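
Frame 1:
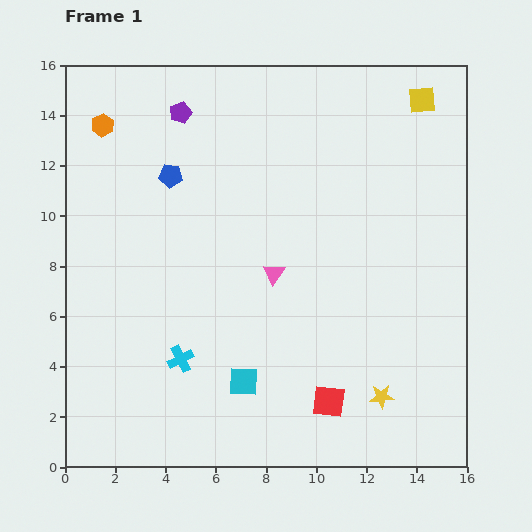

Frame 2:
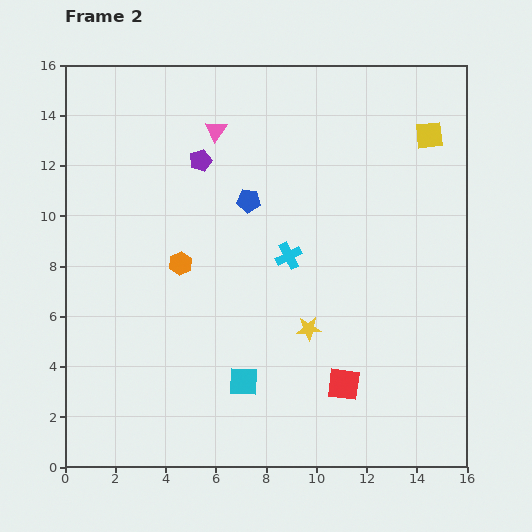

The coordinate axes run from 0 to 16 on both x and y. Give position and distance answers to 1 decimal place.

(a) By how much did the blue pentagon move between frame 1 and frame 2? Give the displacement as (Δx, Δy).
(3.1, -1.0)

The blue pentagon was at (4.2, 11.6) in frame 1 and (7.3, 10.6) in frame 2.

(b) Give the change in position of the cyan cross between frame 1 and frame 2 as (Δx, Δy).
(4.3, 4.1)

The cyan cross was at (4.6, 4.3) in frame 1 and (8.9, 8.4) in frame 2.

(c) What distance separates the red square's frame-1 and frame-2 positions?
0.9

The red square moved from (10.5, 2.6) to (11.1, 3.3), a distance of √(0.6² + 0.7²) ≈ 0.9.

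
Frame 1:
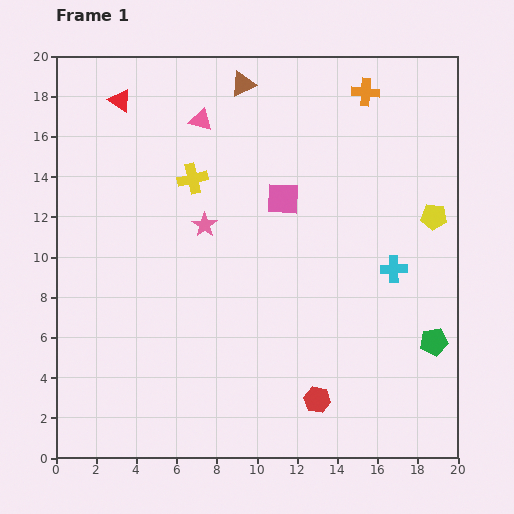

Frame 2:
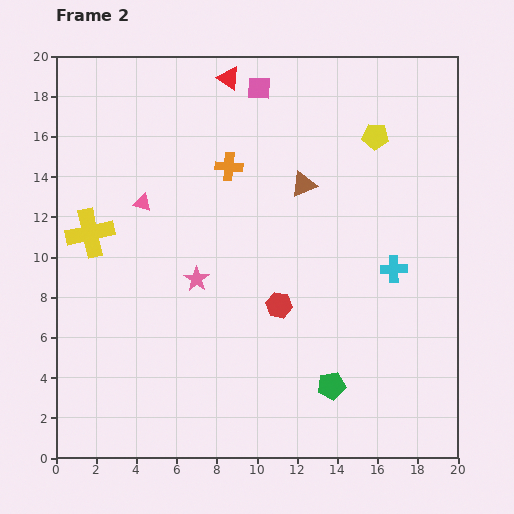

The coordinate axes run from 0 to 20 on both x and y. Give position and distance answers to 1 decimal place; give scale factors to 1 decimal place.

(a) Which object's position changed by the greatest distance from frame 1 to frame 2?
the orange cross

(moved 7.7; next 5.8)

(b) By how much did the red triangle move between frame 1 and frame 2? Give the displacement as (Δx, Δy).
(5.4, 1.1)

The red triangle was at (3.2, 17.8) in frame 1 and (8.6, 18.9) in frame 2.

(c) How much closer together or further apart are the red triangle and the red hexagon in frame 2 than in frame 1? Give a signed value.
-6.2

Distance in frame 1: 17.8. Distance in frame 2: 11.6.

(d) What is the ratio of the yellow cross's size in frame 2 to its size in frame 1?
1.6×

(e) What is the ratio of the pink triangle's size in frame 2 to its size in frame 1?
0.8×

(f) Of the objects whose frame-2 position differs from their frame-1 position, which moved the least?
the pink star

(moved 2.7)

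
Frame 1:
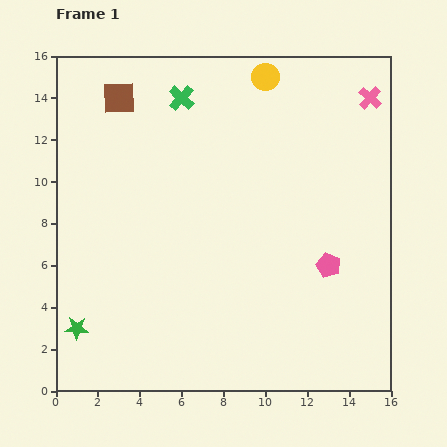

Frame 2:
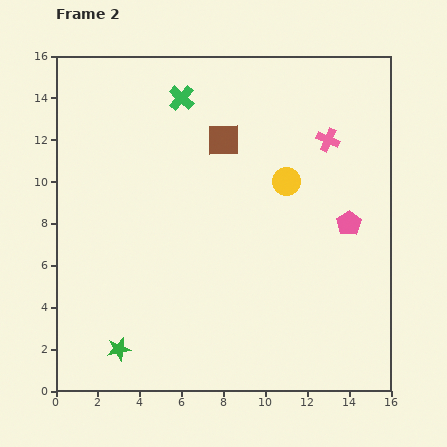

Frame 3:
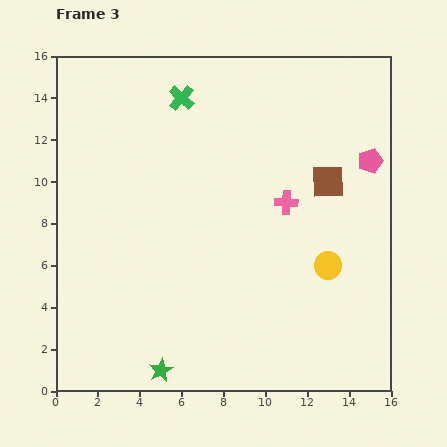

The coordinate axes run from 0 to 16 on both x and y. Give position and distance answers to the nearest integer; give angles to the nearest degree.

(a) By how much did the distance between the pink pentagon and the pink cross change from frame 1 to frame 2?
-4

Distance in frame 1: 8. Distance in frame 2: 4.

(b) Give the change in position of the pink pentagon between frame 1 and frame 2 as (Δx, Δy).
(1, 2)

The pink pentagon was at (13, 6) in frame 1 and (14, 8) in frame 2.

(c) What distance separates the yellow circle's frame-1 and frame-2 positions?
5

The yellow circle moved from (10, 15) to (11, 10), a distance of √(1² + 5²) ≈ 5.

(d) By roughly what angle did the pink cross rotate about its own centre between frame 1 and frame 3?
39° counter-clockwise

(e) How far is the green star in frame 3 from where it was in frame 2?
2

The green star moved from (3, 2) to (5, 1), a distance of √(2² + 1²) ≈ 2.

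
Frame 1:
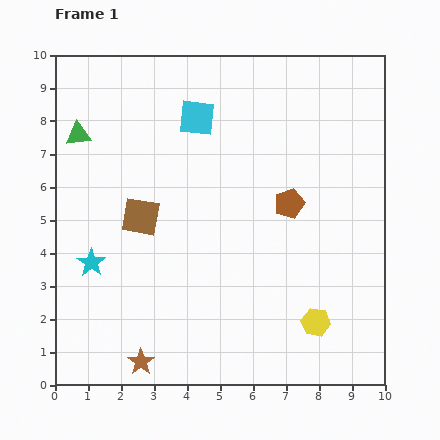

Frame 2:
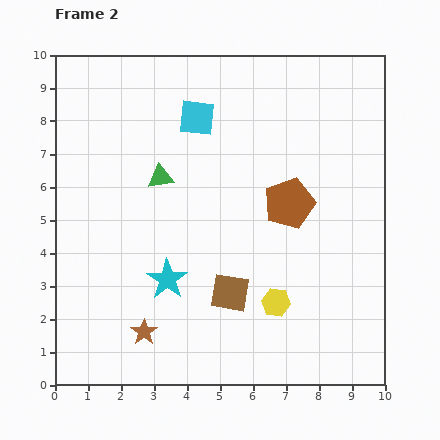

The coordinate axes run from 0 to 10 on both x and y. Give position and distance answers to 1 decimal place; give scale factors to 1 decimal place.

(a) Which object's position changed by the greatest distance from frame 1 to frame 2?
the brown square

(moved 3.5; next 2.8)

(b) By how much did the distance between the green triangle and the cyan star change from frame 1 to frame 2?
-0.8

Distance in frame 1: 3.9. Distance in frame 2: 3.1.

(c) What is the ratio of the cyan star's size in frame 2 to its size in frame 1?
1.4×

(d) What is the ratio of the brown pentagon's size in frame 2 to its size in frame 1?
1.7×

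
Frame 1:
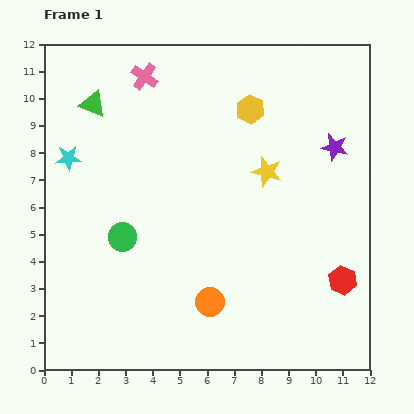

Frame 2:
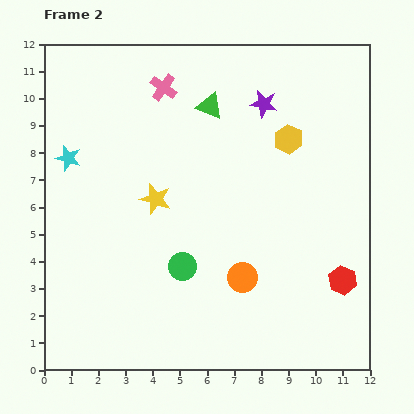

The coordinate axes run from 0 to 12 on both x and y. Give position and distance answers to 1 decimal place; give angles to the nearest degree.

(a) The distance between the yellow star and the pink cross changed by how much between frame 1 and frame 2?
-1.6

Distance in frame 1: 5.7. Distance in frame 2: 4.1.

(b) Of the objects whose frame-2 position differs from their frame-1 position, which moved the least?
the pink cross

(moved 0.8)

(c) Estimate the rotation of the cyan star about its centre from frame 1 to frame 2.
19° clockwise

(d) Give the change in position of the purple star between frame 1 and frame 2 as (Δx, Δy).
(-2.6, 1.6)

The purple star was at (10.7, 8.2) in frame 1 and (8.1, 9.8) in frame 2.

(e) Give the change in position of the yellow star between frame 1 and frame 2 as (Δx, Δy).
(-4.1, -1.0)

The yellow star was at (8.2, 7.3) in frame 1 and (4.1, 6.3) in frame 2.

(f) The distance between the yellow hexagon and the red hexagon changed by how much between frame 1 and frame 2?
-1.6

Distance in frame 1: 7.2. Distance in frame 2: 5.6.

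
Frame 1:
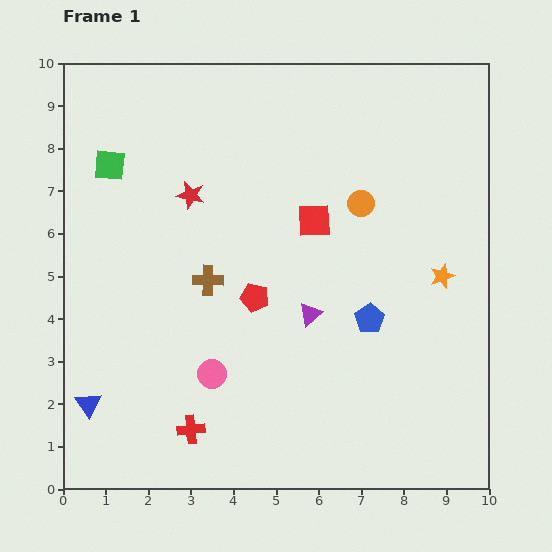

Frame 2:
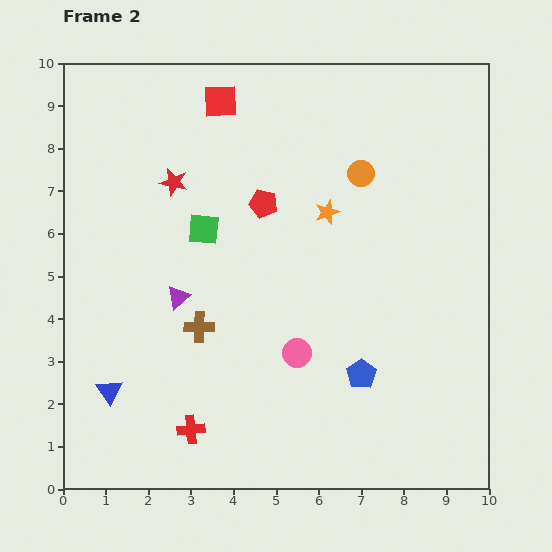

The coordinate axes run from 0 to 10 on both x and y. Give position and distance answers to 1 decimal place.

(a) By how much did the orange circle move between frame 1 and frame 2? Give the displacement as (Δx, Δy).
(0.0, 0.7)

The orange circle was at (7.0, 6.7) in frame 1 and (7.0, 7.4) in frame 2.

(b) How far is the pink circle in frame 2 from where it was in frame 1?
2.1

The pink circle moved from (3.5, 2.7) to (5.5, 3.2), a distance of √(2.0² + 0.5²) ≈ 2.1.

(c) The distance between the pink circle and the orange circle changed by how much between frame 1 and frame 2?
-0.8

Distance in frame 1: 5.3. Distance in frame 2: 4.5.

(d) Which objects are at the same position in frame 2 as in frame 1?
the red cross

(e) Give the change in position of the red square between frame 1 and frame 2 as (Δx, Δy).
(-2.2, 2.8)

The red square was at (5.9, 6.3) in frame 1 and (3.7, 9.1) in frame 2.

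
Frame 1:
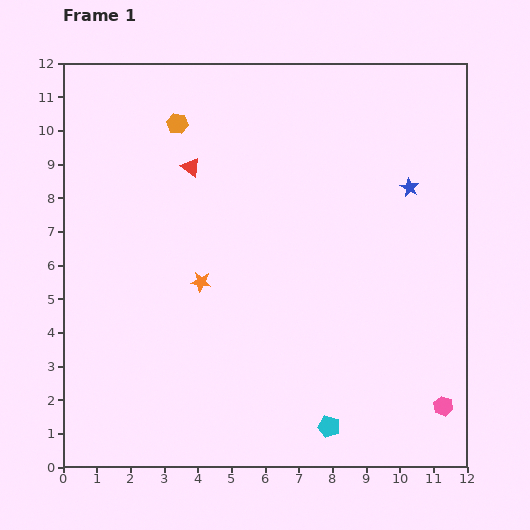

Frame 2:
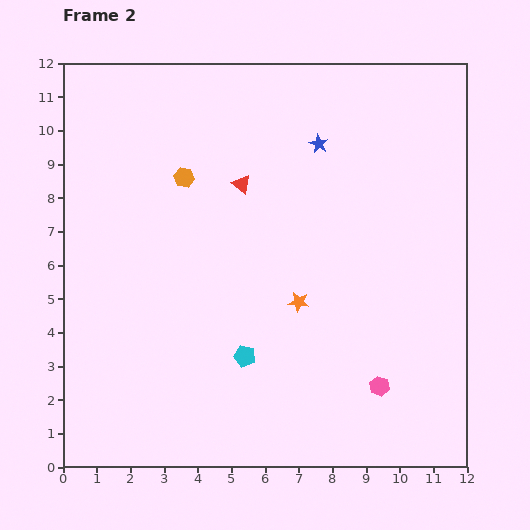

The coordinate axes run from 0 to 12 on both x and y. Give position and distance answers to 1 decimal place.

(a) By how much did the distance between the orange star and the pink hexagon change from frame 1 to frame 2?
-4.6

Distance in frame 1: 8.1. Distance in frame 2: 3.5.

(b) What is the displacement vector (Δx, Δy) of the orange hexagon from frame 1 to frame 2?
(0.2, -1.6)

The orange hexagon was at (3.4, 10.2) in frame 1 and (3.6, 8.6) in frame 2.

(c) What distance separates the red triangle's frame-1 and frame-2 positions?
1.6

The red triangle moved from (3.8, 8.9) to (5.3, 8.4), a distance of √(1.5² + 0.5²) ≈ 1.6.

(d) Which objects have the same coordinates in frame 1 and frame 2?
none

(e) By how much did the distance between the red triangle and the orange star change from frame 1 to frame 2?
+0.5

Distance in frame 1: 3.4. Distance in frame 2: 3.9.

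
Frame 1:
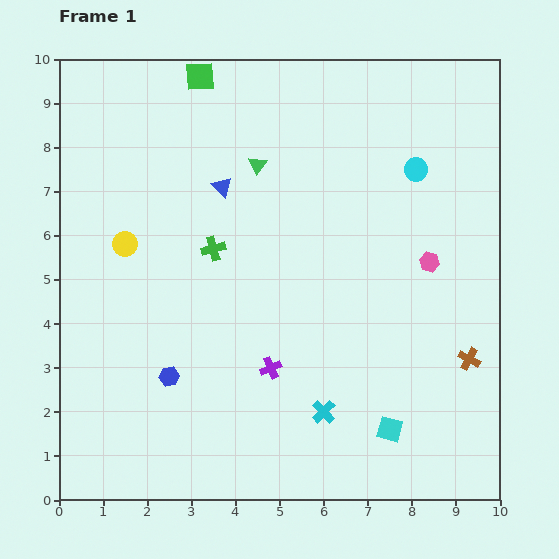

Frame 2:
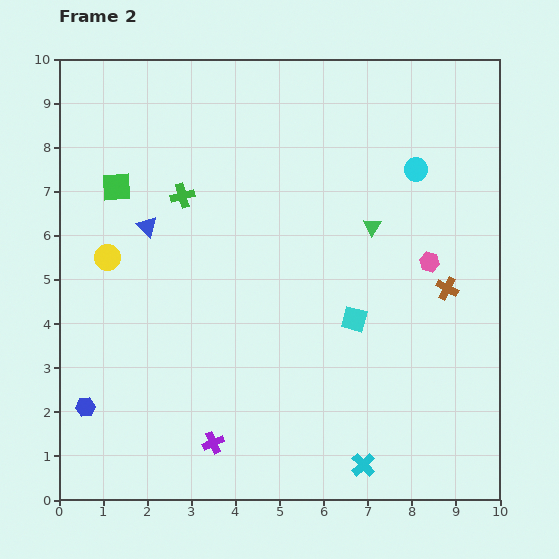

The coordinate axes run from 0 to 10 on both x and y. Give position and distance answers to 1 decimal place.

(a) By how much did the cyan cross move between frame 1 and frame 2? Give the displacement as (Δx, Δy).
(0.9, -1.2)

The cyan cross was at (6.0, 2.0) in frame 1 and (6.9, 0.8) in frame 2.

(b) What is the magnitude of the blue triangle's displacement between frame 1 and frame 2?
1.9

The blue triangle moved from (3.7, 7.1) to (2.0, 6.2), a distance of √(1.7² + 0.9²) ≈ 1.9.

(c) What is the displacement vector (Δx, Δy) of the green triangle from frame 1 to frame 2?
(2.6, -1.4)

The green triangle was at (4.5, 7.6) in frame 1 and (7.1, 6.2) in frame 2.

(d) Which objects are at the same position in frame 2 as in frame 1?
the cyan circle, the pink hexagon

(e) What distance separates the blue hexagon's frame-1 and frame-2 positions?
2.0

The blue hexagon moved from (2.5, 2.8) to (0.6, 2.1), a distance of √(1.9² + 0.7²) ≈ 2.0.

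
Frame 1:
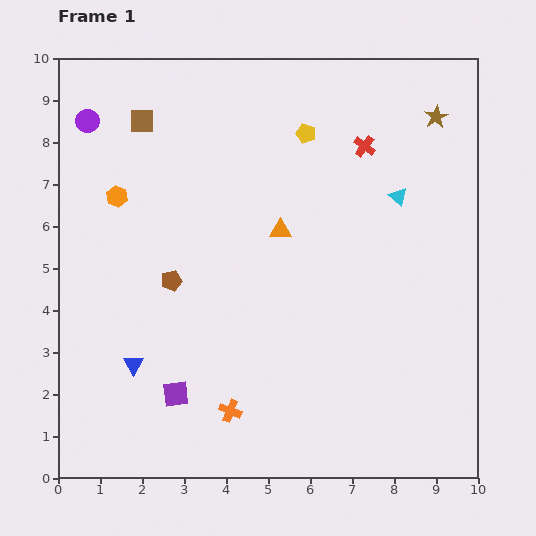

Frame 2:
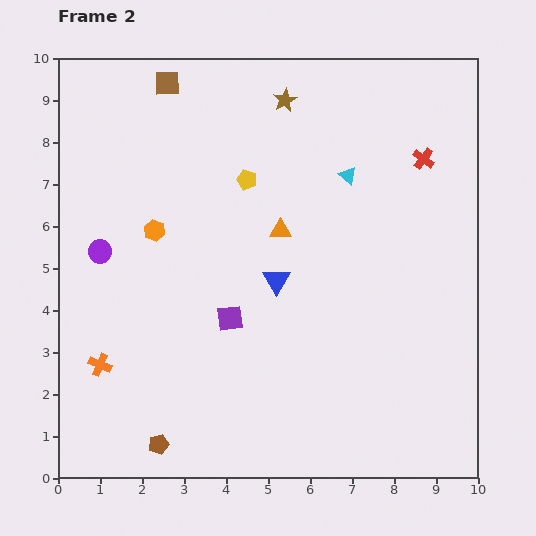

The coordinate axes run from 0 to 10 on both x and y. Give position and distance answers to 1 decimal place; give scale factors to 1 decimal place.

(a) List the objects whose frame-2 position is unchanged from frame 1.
the orange triangle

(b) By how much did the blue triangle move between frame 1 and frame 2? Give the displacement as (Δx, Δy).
(3.4, 2.0)

The blue triangle was at (1.8, 2.7) in frame 1 and (5.2, 4.7) in frame 2.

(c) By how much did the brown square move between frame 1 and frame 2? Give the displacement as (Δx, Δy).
(0.6, 0.9)

The brown square was at (2.0, 8.5) in frame 1 and (2.6, 9.4) in frame 2.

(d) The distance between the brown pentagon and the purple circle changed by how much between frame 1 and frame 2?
+0.5

Distance in frame 1: 4.3. Distance in frame 2: 4.8.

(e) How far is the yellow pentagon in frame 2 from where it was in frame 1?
1.8

The yellow pentagon moved from (5.9, 8.2) to (4.5, 7.1), a distance of √(1.4² + 1.1²) ≈ 1.8.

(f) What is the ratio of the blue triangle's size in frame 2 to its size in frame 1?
1.3×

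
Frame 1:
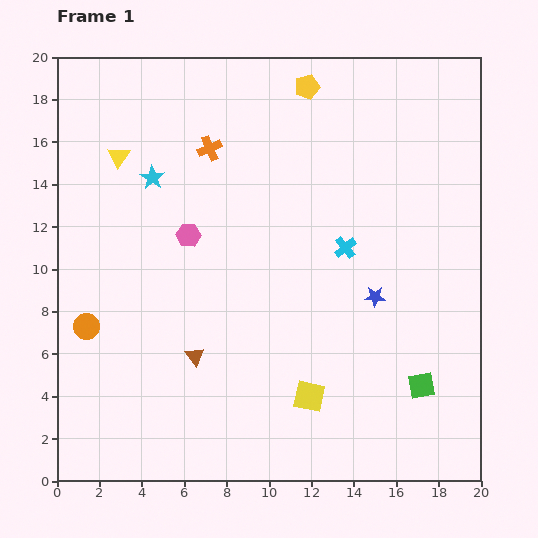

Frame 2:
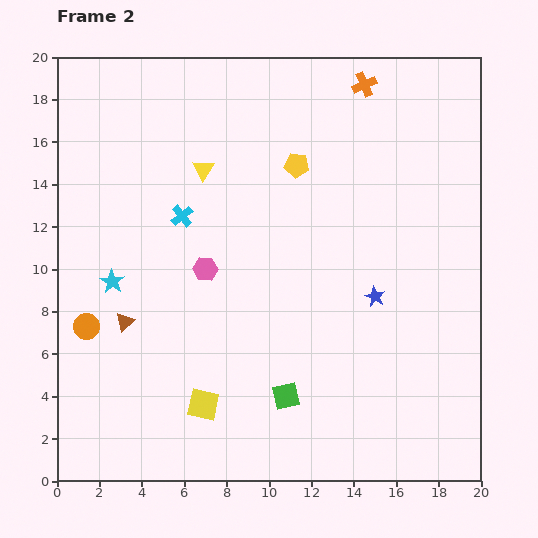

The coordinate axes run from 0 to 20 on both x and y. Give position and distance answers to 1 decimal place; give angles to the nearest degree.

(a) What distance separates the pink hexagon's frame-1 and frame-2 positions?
1.8

The pink hexagon moved from (6.2, 11.6) to (7.0, 10.0), a distance of √(0.8² + 1.6²) ≈ 1.8.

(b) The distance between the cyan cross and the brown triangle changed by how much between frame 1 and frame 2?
-3.0

Distance in frame 1: 8.7. Distance in frame 2: 5.7.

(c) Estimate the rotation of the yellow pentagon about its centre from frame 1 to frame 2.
22° clockwise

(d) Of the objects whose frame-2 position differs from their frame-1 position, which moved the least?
the pink hexagon

(moved 1.8)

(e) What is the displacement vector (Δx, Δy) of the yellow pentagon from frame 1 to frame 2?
(-0.5, -3.7)

The yellow pentagon was at (11.8, 18.6) in frame 1 and (11.3, 14.9) in frame 2.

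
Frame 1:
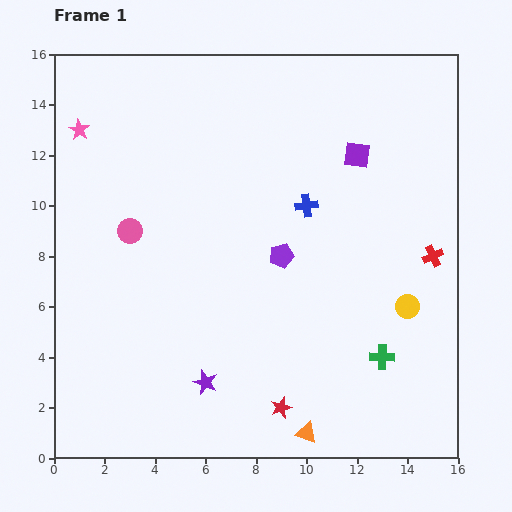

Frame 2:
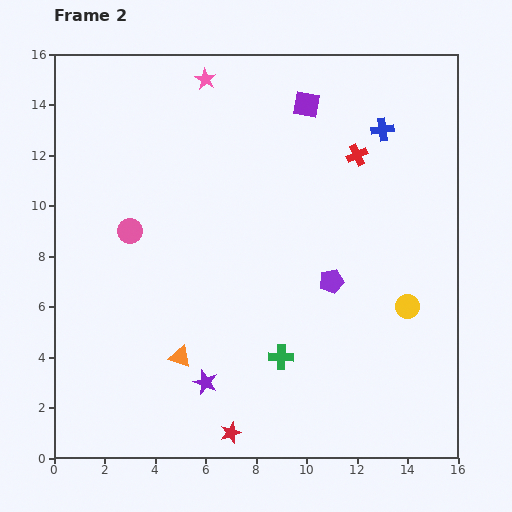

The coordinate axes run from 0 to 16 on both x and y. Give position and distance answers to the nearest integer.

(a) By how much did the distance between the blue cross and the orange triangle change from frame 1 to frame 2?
+3

Distance in frame 1: 9. Distance in frame 2: 12.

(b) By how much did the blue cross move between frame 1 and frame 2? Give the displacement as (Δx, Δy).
(3, 3)

The blue cross was at (10, 10) in frame 1 and (13, 13) in frame 2.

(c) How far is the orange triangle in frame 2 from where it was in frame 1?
6

The orange triangle moved from (10, 1) to (5, 4), a distance of √(5² + 3²) ≈ 6.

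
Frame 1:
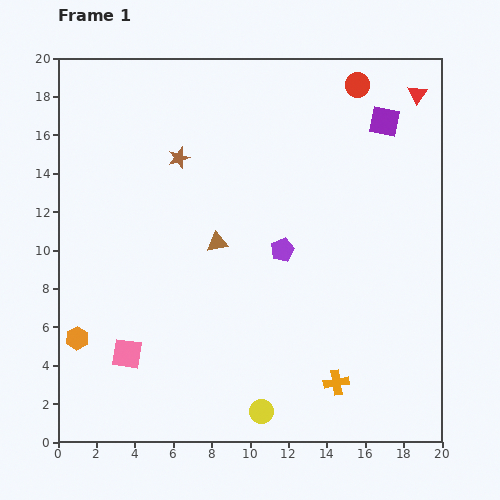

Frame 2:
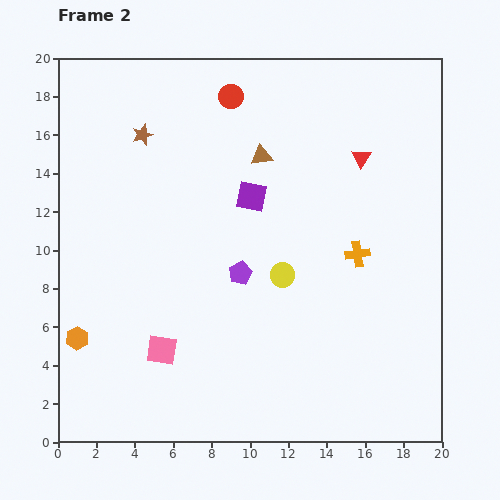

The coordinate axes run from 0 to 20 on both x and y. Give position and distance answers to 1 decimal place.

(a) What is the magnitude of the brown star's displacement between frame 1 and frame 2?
2.2

The brown star moved from (6.3, 14.8) to (4.4, 16.0), a distance of √(1.9² + 1.2²) ≈ 2.2.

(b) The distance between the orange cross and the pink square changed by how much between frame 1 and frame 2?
+0.4

Distance in frame 1: 11.0. Distance in frame 2: 11.4.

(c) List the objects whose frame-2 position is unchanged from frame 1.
the orange hexagon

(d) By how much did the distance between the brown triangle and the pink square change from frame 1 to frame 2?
+3.9

Distance in frame 1: 7.5. Distance in frame 2: 11.4.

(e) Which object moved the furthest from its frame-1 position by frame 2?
the purple square

(moved 7.9; next 7.2)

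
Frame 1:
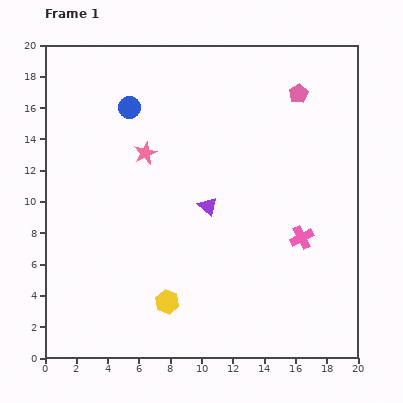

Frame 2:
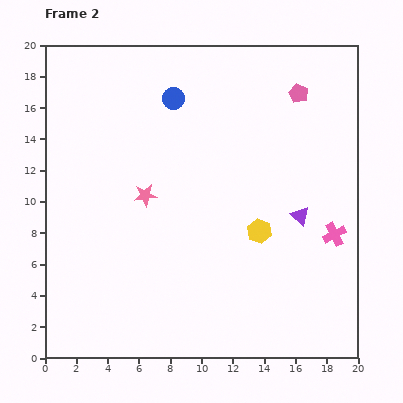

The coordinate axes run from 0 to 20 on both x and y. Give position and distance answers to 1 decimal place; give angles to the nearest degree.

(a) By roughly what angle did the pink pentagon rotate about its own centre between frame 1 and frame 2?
17° counter-clockwise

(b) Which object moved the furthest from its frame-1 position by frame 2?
the yellow hexagon

(moved 7.4; next 5.9)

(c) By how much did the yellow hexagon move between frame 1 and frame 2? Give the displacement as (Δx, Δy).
(5.9, 4.5)

The yellow hexagon was at (7.8, 3.6) in frame 1 and (13.7, 8.1) in frame 2.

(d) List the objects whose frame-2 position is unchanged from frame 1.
the pink pentagon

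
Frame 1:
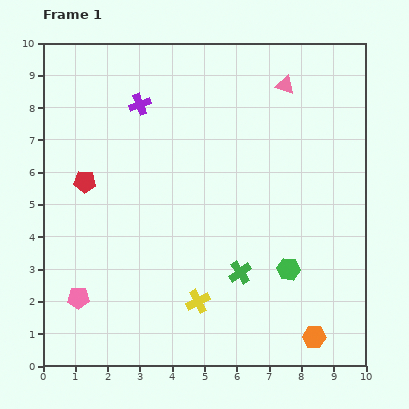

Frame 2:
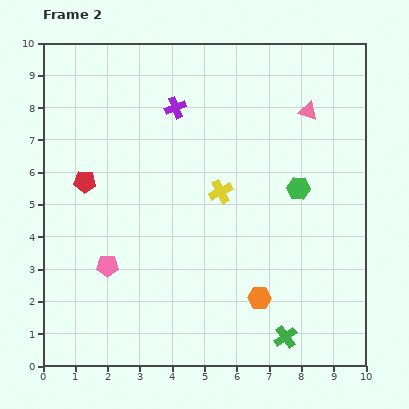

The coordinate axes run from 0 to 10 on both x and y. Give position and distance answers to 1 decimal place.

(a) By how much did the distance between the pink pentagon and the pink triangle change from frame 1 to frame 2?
-1.4

Distance in frame 1: 9.2. Distance in frame 2: 7.8.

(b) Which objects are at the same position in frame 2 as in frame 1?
the red pentagon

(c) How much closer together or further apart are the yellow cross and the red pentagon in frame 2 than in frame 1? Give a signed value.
-0.9

Distance in frame 1: 5.1. Distance in frame 2: 4.2.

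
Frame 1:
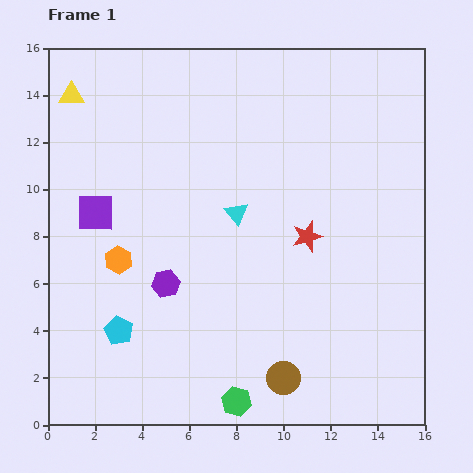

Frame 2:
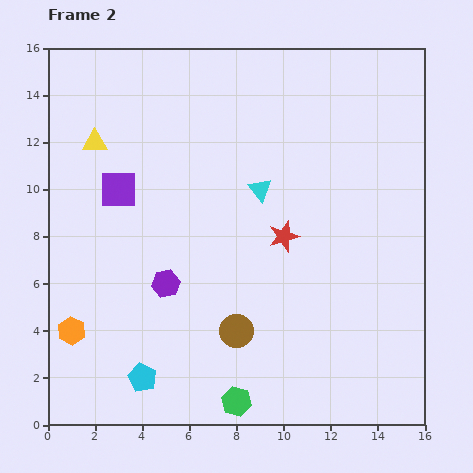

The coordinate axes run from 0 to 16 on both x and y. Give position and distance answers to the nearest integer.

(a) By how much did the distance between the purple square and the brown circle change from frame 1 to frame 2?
-3

Distance in frame 1: 11. Distance in frame 2: 8.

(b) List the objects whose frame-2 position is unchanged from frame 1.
the purple hexagon, the green hexagon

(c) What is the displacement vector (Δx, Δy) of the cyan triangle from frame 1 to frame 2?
(1, 1)

The cyan triangle was at (8, 9) in frame 1 and (9, 10) in frame 2.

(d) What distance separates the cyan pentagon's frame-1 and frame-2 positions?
2

The cyan pentagon moved from (3, 4) to (4, 2), a distance of √(1² + 2²) ≈ 2.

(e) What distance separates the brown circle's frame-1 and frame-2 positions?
3

The brown circle moved from (10, 2) to (8, 4), a distance of √(2² + 2²) ≈ 3.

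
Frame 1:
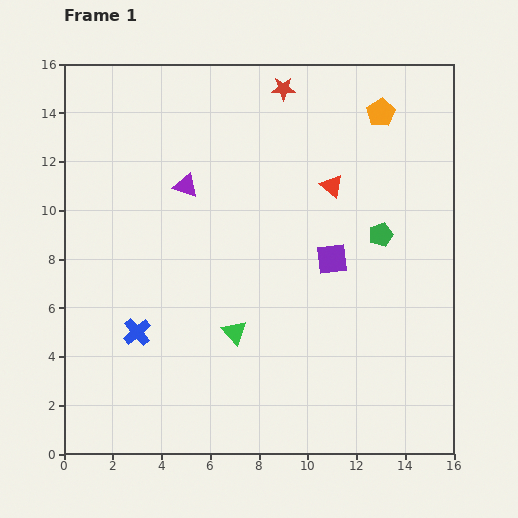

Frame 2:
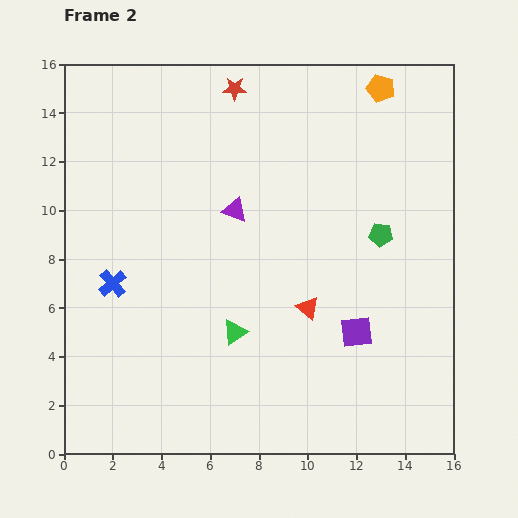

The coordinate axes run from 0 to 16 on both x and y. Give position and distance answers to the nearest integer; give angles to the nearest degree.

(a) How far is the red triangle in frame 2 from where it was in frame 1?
5

The red triangle moved from (11, 11) to (10, 6), a distance of √(1² + 5²) ≈ 5.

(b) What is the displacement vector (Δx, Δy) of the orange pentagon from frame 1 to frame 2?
(0, 1)

The orange pentagon was at (13, 14) in frame 1 and (13, 15) in frame 2.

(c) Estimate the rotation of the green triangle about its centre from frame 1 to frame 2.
40° clockwise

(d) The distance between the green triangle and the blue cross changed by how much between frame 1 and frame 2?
+1

Distance in frame 1: 4. Distance in frame 2: 5.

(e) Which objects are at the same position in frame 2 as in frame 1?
the green pentagon, the green triangle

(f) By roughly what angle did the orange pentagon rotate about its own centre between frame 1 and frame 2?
24° counter-clockwise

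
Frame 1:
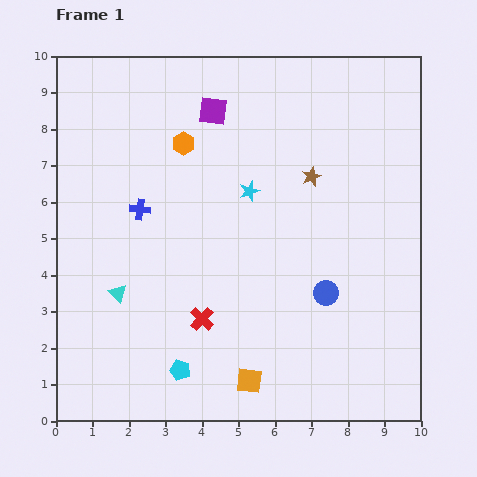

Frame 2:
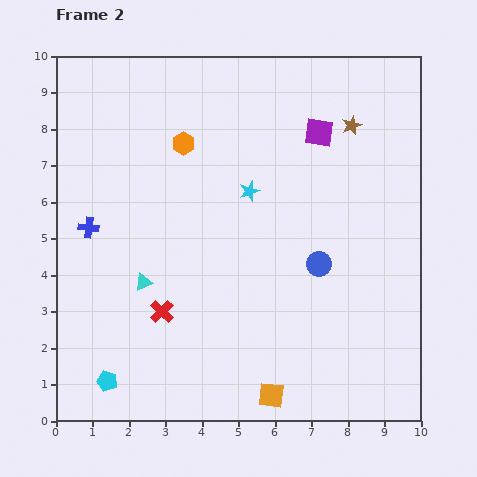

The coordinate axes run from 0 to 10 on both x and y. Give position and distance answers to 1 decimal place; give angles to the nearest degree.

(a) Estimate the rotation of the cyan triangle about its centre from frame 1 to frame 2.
53° clockwise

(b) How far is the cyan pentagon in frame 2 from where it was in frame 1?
2.0

The cyan pentagon moved from (3.4, 1.4) to (1.4, 1.1), a distance of √(2.0² + 0.3²) ≈ 2.0.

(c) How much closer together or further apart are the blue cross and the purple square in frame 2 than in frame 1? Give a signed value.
+3.4

Distance in frame 1: 3.4. Distance in frame 2: 6.8.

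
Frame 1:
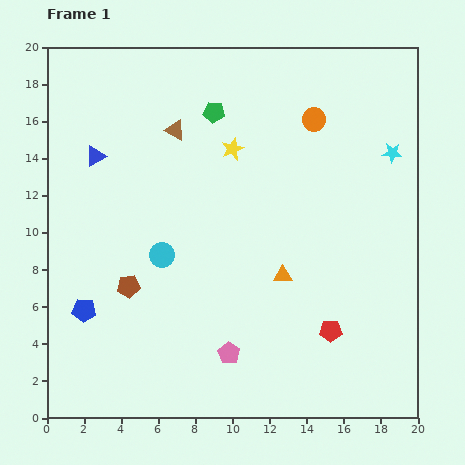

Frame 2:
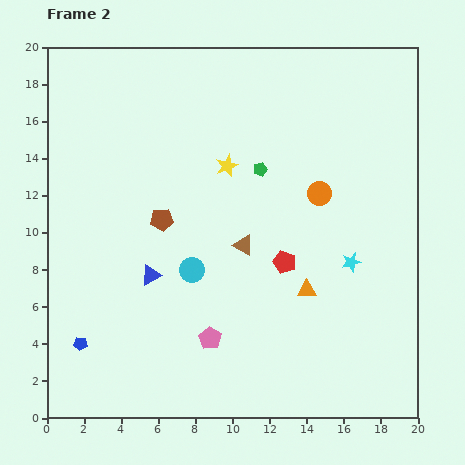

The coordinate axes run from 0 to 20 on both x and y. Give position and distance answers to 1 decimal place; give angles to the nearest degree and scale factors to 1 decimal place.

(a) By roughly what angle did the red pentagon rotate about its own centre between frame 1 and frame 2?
19° clockwise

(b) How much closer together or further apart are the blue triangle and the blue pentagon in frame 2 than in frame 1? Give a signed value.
-3.0

Distance in frame 1: 8.3. Distance in frame 2: 5.3.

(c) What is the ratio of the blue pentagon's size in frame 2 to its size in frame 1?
0.6×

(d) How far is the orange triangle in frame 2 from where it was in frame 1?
1.5

The orange triangle moved from (12.7, 7.7) to (14.0, 6.9), a distance of √(1.3² + 0.8²) ≈ 1.5.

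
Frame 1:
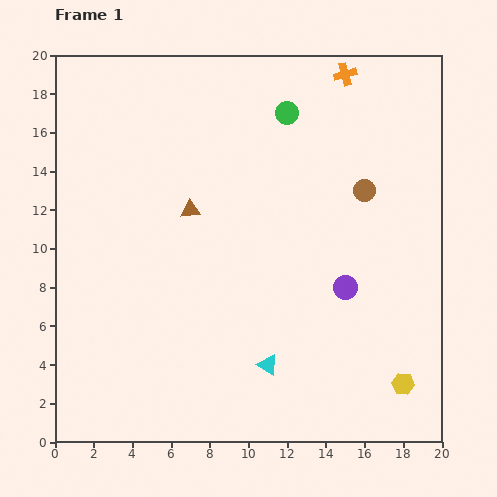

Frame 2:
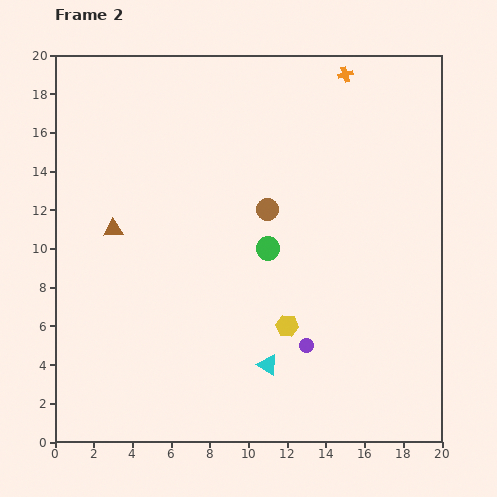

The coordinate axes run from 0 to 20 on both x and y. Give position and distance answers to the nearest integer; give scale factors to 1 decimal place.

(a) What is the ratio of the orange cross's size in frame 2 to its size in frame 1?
0.7×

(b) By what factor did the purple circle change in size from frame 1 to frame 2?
0.6×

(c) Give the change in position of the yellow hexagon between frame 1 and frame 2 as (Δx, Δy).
(-6, 3)

The yellow hexagon was at (18, 3) in frame 1 and (12, 6) in frame 2.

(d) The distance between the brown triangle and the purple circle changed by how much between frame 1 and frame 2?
+3

Distance in frame 1: 9. Distance in frame 2: 12.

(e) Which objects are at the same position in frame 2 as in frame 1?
the orange cross, the cyan triangle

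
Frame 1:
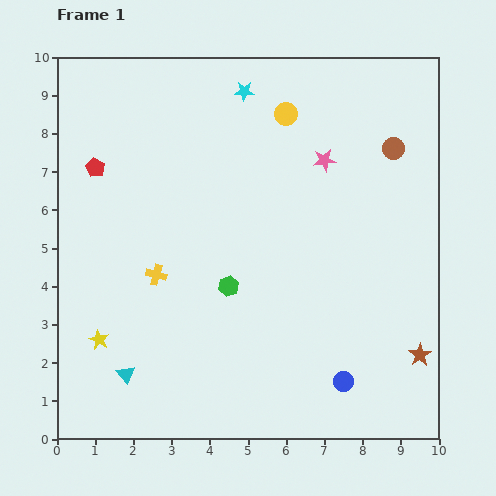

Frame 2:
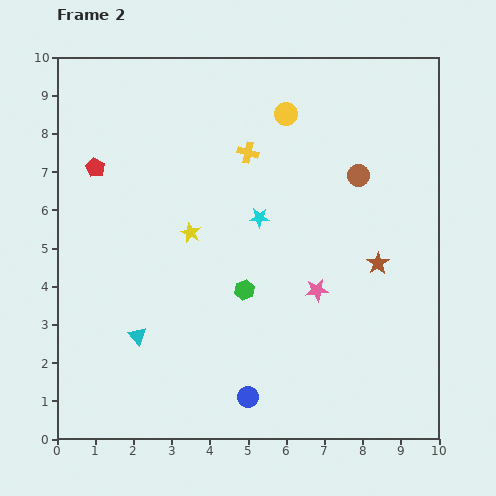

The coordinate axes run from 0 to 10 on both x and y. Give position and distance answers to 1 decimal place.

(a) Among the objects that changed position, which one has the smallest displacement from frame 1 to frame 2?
the green hexagon

(moved 0.4)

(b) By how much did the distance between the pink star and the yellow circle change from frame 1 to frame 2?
+3.1

Distance in frame 1: 1.6. Distance in frame 2: 4.7.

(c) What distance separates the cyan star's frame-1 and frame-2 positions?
3.3

The cyan star moved from (4.9, 9.1) to (5.3, 5.8), a distance of √(0.4² + 3.3²) ≈ 3.3.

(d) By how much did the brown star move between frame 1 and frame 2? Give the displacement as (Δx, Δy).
(-1.1, 2.4)

The brown star was at (9.5, 2.2) in frame 1 and (8.4, 4.6) in frame 2.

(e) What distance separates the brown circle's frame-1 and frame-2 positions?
1.1

The brown circle moved from (8.8, 7.6) to (7.9, 6.9), a distance of √(0.9² + 0.7²) ≈ 1.1.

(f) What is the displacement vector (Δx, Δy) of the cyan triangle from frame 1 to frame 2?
(0.3, 1.0)

The cyan triangle was at (1.8, 1.7) in frame 1 and (2.1, 2.7) in frame 2.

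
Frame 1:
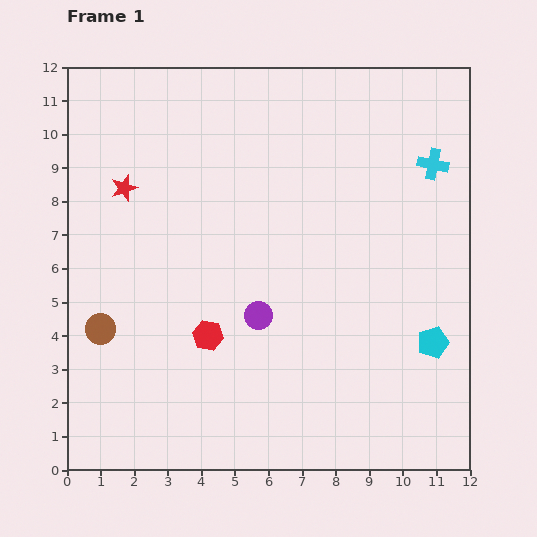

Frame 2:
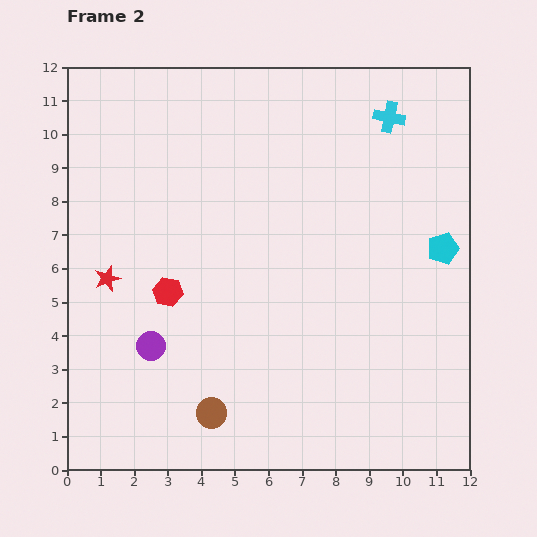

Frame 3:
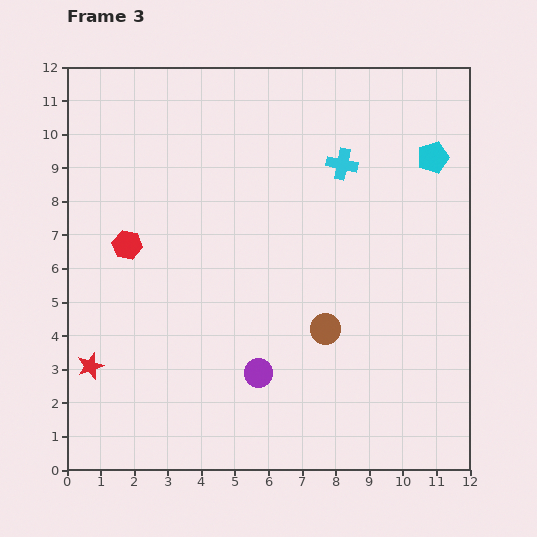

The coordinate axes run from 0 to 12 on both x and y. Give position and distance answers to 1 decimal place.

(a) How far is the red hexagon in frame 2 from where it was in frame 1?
1.8

The red hexagon moved from (4.2, 4.0) to (3.0, 5.3), a distance of √(1.2² + 1.3²) ≈ 1.8.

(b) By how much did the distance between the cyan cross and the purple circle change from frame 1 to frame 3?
-0.2

Distance in frame 1: 6.9. Distance in frame 3: 6.7.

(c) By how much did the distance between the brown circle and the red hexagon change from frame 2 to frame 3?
+2.6

Distance in frame 2: 3.8. Distance in frame 3: 6.4.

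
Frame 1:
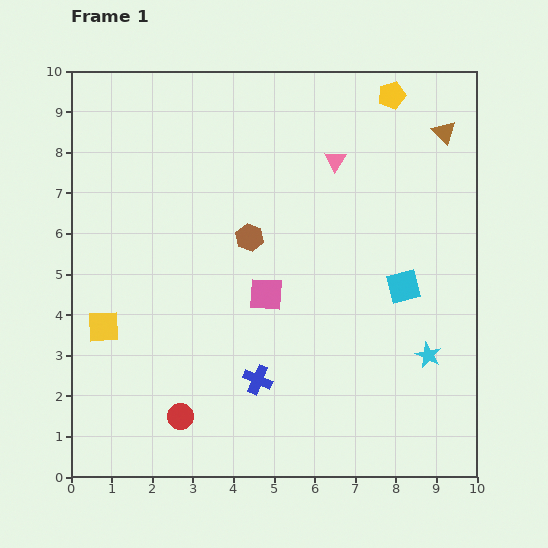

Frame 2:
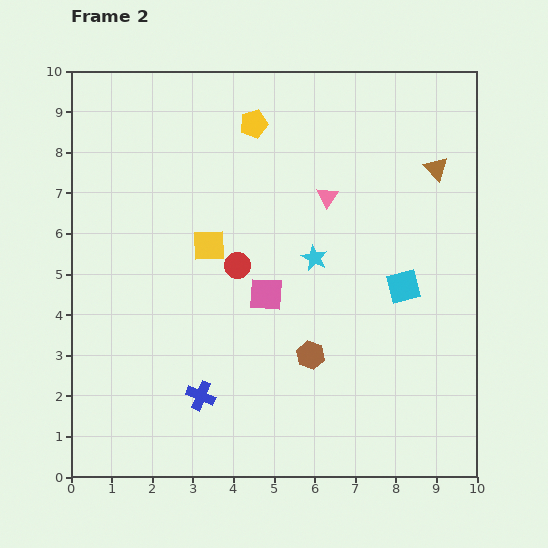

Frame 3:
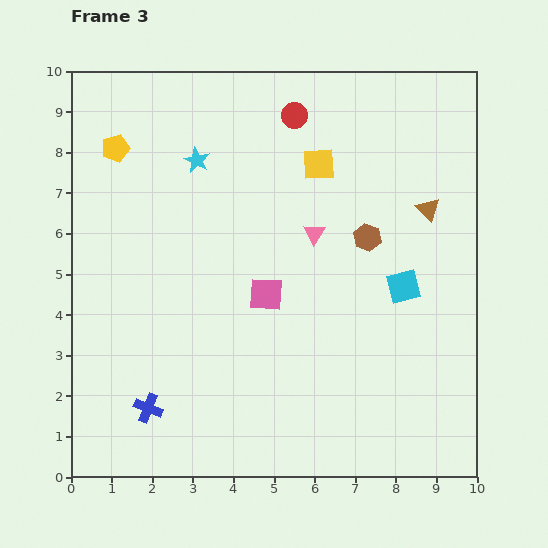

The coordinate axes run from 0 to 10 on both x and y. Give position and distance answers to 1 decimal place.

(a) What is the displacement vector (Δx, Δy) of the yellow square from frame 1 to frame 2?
(2.6, 2.0)

The yellow square was at (0.8, 3.7) in frame 1 and (3.4, 5.7) in frame 2.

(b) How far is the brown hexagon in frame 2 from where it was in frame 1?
3.3

The brown hexagon moved from (4.4, 5.9) to (5.9, 3.0), a distance of √(1.5² + 2.9²) ≈ 3.3.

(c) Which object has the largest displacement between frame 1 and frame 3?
the red circle

(moved 7.9; next 7.5)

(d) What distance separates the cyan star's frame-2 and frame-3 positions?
3.8

The cyan star moved from (6.0, 5.4) to (3.1, 7.8), a distance of √(2.9² + 2.4²) ≈ 3.8.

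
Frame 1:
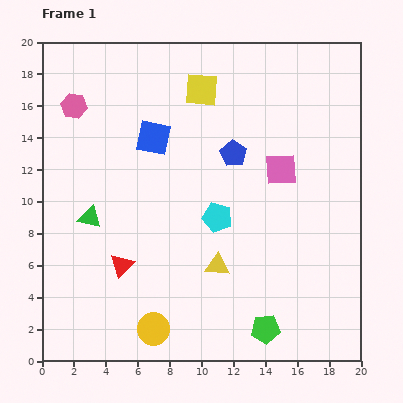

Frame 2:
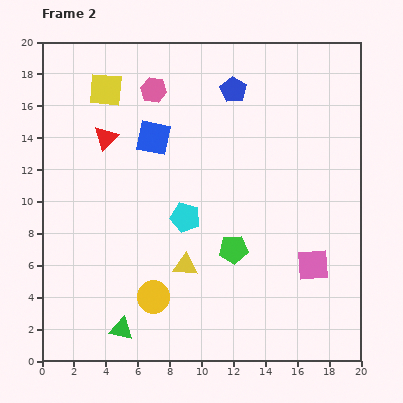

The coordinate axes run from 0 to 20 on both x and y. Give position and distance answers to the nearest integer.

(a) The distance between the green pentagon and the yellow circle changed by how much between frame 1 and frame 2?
-1

Distance in frame 1: 7. Distance in frame 2: 6.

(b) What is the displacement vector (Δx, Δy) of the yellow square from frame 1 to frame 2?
(-6, 0)

The yellow square was at (10, 17) in frame 1 and (4, 17) in frame 2.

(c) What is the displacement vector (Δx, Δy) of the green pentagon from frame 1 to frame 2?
(-2, 5)

The green pentagon was at (14, 2) in frame 1 and (12, 7) in frame 2.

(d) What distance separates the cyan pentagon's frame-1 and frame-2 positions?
2

The cyan pentagon moved from (11, 9) to (9, 9), a distance of √(2² + 0²) ≈ 2.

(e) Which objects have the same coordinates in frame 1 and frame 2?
the blue square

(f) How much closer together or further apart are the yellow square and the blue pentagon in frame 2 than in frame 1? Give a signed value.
+4

Distance in frame 1: 4. Distance in frame 2: 8.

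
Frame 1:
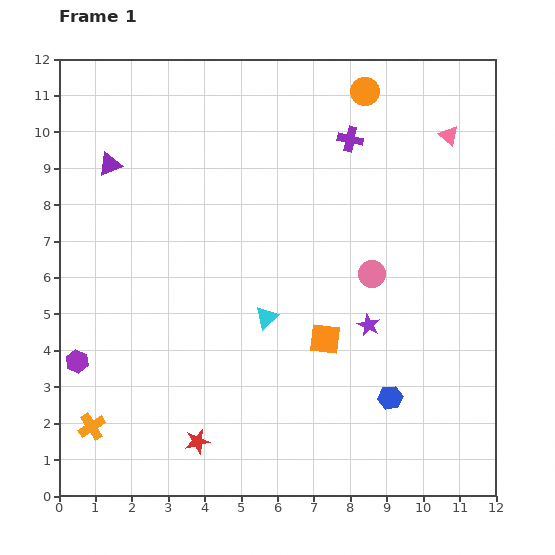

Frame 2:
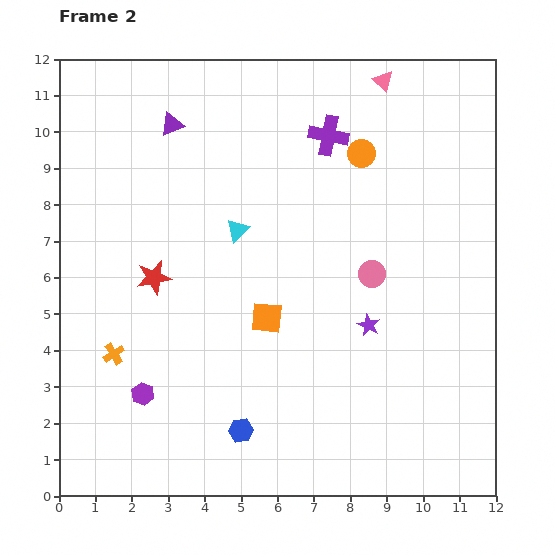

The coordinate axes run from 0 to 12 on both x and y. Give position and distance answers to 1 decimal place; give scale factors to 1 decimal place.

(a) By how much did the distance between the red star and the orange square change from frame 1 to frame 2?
-1.2

Distance in frame 1: 4.5. Distance in frame 2: 3.3.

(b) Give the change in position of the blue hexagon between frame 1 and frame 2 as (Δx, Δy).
(-4.1, -0.9)

The blue hexagon was at (9.1, 2.7) in frame 1 and (5.0, 1.8) in frame 2.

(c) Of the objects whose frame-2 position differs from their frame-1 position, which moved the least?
the purple cross

(moved 0.6)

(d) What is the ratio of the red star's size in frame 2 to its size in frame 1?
1.4×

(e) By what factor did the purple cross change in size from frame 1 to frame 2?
1.6×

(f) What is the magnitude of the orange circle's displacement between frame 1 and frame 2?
1.7

The orange circle moved from (8.4, 11.1) to (8.3, 9.4), a distance of √(0.1² + 1.7²) ≈ 1.7.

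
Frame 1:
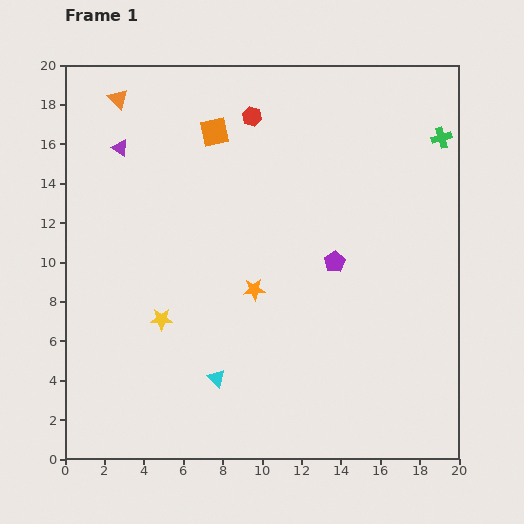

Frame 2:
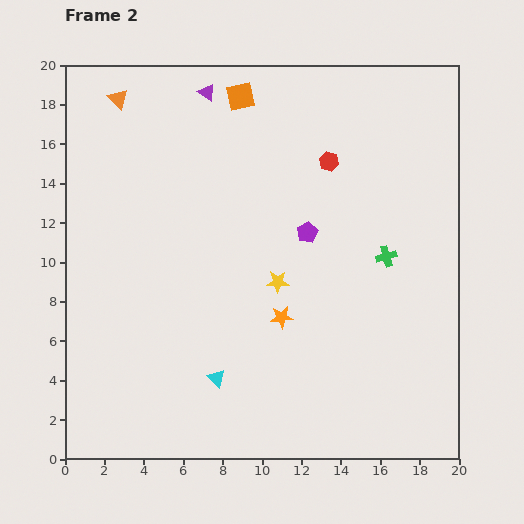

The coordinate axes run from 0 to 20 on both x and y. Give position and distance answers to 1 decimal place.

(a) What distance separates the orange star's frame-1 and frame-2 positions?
2.0

The orange star moved from (9.6, 8.6) to (11.0, 7.2), a distance of √(1.4² + 1.4²) ≈ 2.0.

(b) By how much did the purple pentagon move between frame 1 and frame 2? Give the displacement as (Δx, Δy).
(-1.4, 1.5)

The purple pentagon was at (13.7, 10.0) in frame 1 and (12.3, 11.5) in frame 2.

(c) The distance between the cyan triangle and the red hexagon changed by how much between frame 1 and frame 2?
-1.0

Distance in frame 1: 13.4. Distance in frame 2: 12.4.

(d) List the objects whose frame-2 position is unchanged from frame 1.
the cyan triangle, the orange triangle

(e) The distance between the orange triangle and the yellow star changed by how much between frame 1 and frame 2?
+0.9

Distance in frame 1: 11.4. Distance in frame 2: 12.3.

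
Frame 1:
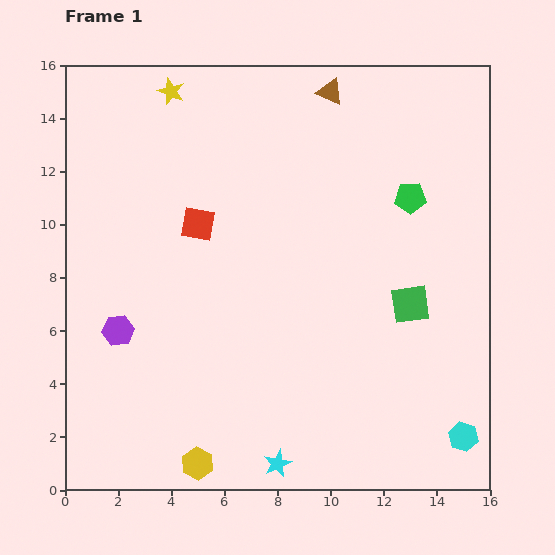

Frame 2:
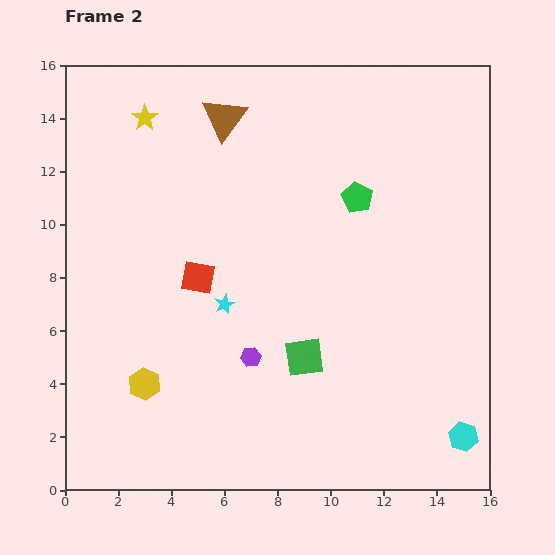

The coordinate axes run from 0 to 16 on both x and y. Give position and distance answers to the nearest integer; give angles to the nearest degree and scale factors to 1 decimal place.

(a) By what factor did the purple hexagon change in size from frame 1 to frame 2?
0.6×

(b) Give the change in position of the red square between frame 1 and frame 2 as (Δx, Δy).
(0, -2)

The red square was at (5, 10) in frame 1 and (5, 8) in frame 2.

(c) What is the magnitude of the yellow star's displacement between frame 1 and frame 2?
1

The yellow star moved from (4, 15) to (3, 14), a distance of √(1² + 1²) ≈ 1.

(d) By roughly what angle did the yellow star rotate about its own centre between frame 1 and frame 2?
16° clockwise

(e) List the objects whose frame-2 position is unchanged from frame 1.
the cyan hexagon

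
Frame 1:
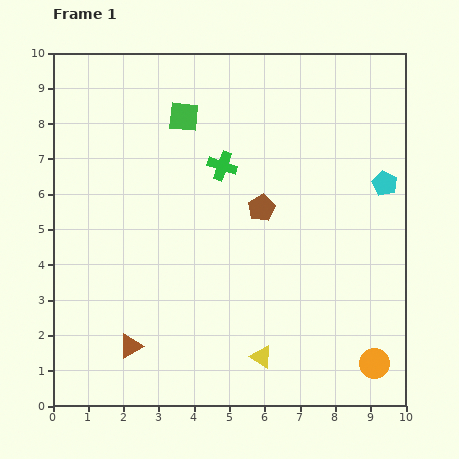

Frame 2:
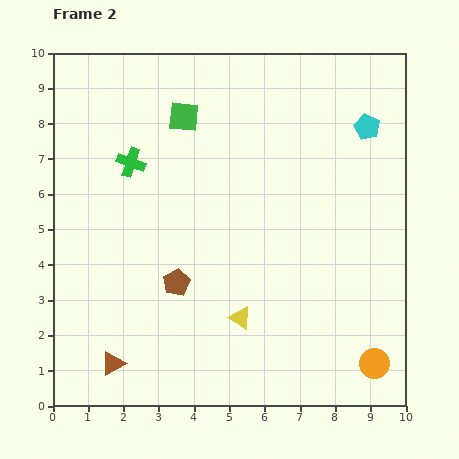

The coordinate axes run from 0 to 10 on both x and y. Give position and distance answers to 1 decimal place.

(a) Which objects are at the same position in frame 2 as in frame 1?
the orange circle, the green square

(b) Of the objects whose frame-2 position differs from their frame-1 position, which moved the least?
the brown triangle

(moved 0.7)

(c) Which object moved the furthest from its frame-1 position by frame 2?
the brown pentagon

(moved 3.2; next 2.6)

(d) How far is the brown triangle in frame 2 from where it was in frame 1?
0.7

The brown triangle moved from (2.2, 1.7) to (1.7, 1.2), a distance of √(0.5² + 0.5²) ≈ 0.7.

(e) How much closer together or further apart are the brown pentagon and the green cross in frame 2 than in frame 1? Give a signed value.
+2.0

Distance in frame 1: 1.6. Distance in frame 2: 3.6.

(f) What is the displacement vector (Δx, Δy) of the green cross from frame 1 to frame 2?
(-2.6, 0.1)

The green cross was at (4.8, 6.8) in frame 1 and (2.2, 6.9) in frame 2.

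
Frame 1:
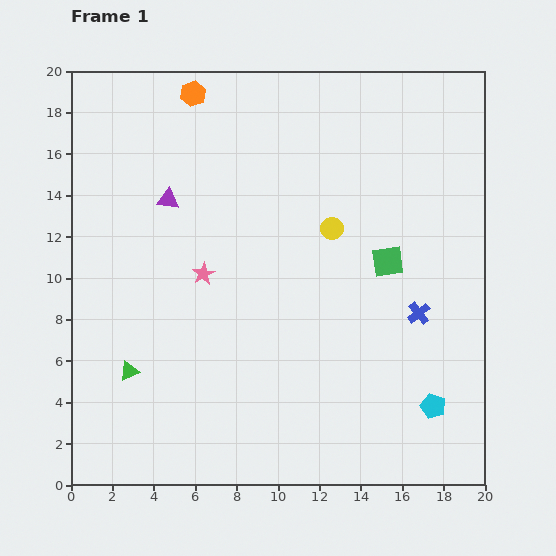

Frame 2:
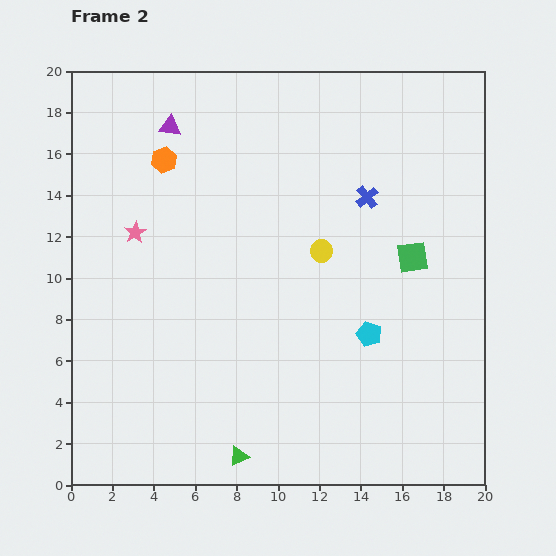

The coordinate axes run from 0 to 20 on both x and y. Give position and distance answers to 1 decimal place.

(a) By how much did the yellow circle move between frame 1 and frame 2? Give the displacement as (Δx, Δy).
(-0.5, -1.1)

The yellow circle was at (12.6, 12.4) in frame 1 and (12.1, 11.3) in frame 2.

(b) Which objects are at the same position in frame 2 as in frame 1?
none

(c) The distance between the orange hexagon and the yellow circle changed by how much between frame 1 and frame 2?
-0.5

Distance in frame 1: 9.3. Distance in frame 2: 8.8.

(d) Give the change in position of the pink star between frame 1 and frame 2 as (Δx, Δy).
(-3.3, 2.0)

The pink star was at (6.4, 10.2) in frame 1 and (3.1, 12.2) in frame 2.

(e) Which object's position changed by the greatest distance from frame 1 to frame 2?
the green triangle

(moved 6.7; next 6.1)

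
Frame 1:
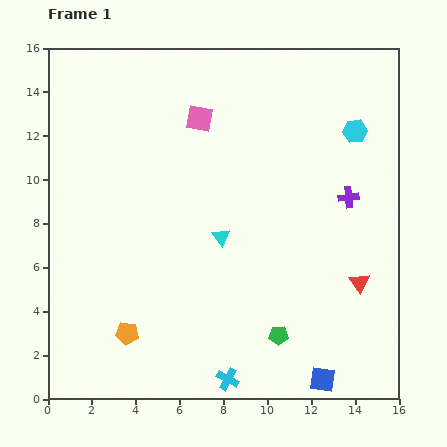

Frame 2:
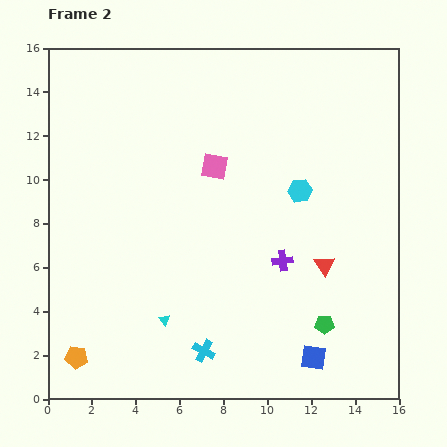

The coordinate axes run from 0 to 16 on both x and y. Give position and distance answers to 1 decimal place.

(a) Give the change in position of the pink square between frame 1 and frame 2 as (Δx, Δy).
(0.7, -2.2)

The pink square was at (6.9, 12.8) in frame 1 and (7.6, 10.6) in frame 2.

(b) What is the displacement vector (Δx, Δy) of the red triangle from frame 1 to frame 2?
(-1.6, 0.8)

The red triangle was at (14.2, 5.3) in frame 1 and (12.6, 6.1) in frame 2.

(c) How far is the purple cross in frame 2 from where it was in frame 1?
4.2

The purple cross moved from (13.7, 9.2) to (10.7, 6.3), a distance of √(3.0² + 2.9²) ≈ 4.2.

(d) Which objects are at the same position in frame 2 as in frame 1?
none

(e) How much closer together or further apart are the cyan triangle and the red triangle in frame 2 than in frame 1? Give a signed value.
+1.1

Distance in frame 1: 6.6. Distance in frame 2: 7.7.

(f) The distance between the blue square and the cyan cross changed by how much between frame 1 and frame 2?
+0.7

Distance in frame 1: 4.3. Distance in frame 2: 5.0.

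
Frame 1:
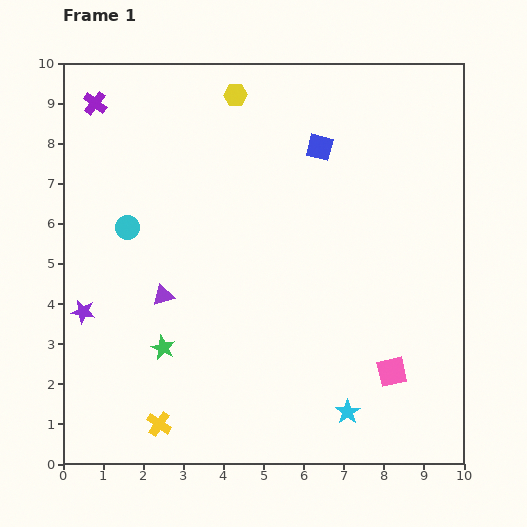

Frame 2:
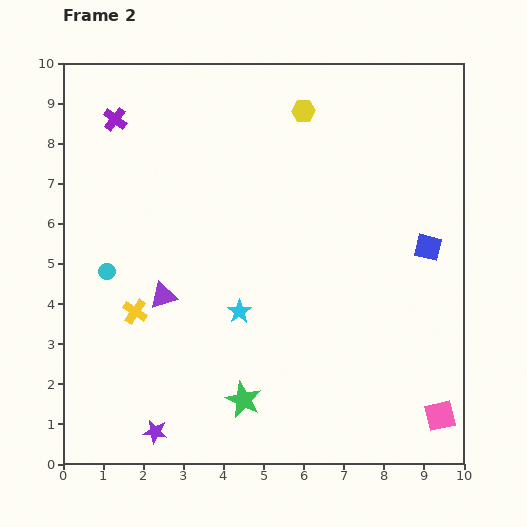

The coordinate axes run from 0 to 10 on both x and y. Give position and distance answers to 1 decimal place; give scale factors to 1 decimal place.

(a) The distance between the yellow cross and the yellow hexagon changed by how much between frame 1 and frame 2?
-1.9

Distance in frame 1: 8.4. Distance in frame 2: 6.5.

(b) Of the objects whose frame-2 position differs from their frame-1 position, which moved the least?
the purple cross

(moved 0.6)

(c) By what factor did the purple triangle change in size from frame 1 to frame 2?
1.3×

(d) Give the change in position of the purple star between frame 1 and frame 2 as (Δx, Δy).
(1.8, -3.0)

The purple star was at (0.5, 3.8) in frame 1 and (2.3, 0.8) in frame 2.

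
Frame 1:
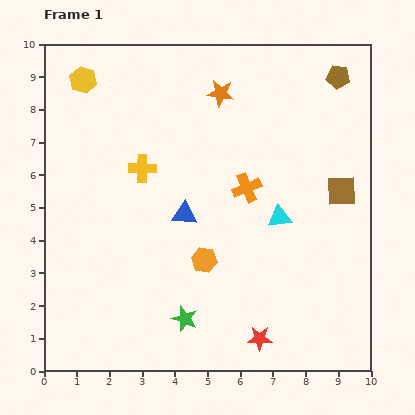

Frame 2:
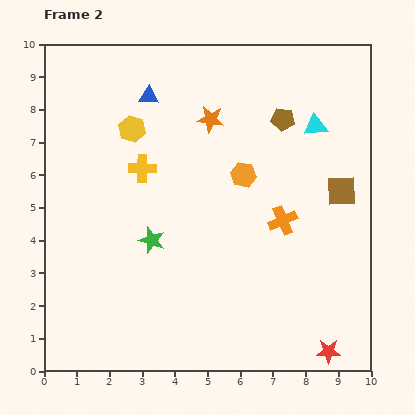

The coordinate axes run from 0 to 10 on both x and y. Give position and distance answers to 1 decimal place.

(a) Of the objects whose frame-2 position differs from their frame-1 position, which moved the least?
the orange star

(moved 0.9)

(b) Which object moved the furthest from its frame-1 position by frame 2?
the blue triangle

(moved 3.8; next 3.0)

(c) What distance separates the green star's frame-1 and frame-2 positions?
2.6

The green star moved from (4.3, 1.6) to (3.3, 4.0), a distance of √(1.0² + 2.4²) ≈ 2.6.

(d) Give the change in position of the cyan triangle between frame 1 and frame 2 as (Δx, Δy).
(1.1, 2.8)

The cyan triangle was at (7.2, 4.7) in frame 1 and (8.3, 7.5) in frame 2.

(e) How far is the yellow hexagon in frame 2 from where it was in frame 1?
2.1

The yellow hexagon moved from (1.2, 8.9) to (2.7, 7.4), a distance of √(1.5² + 1.5²) ≈ 2.1.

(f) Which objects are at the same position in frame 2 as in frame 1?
the yellow cross, the brown square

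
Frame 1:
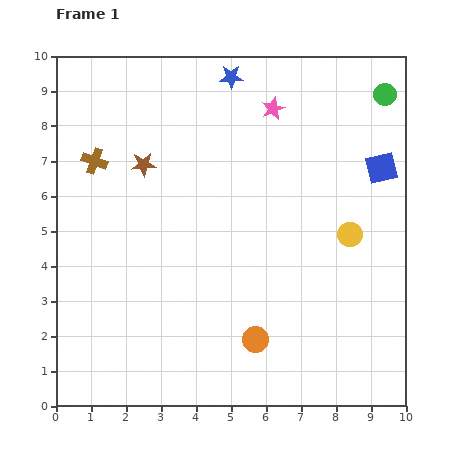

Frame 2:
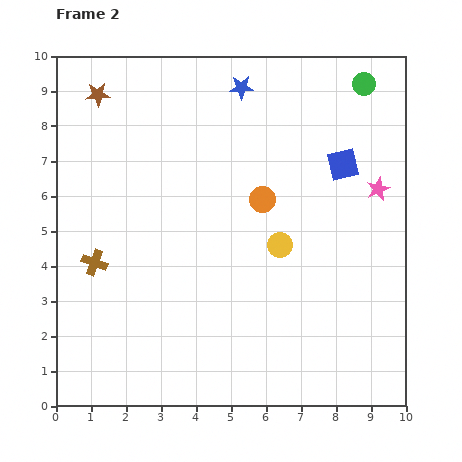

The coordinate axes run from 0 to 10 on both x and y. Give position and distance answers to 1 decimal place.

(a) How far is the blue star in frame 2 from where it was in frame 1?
0.4

The blue star moved from (5.0, 9.4) to (5.3, 9.1), a distance of √(0.3² + 0.3²) ≈ 0.4.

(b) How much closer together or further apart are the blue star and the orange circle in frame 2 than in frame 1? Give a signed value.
-4.2

Distance in frame 1: 7.5. Distance in frame 2: 3.3.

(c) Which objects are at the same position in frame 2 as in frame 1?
none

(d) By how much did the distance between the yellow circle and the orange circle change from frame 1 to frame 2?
-2.6

Distance in frame 1: 4.0. Distance in frame 2: 1.4.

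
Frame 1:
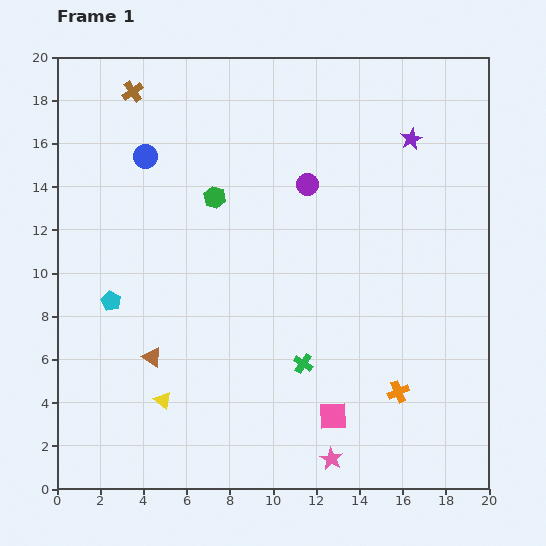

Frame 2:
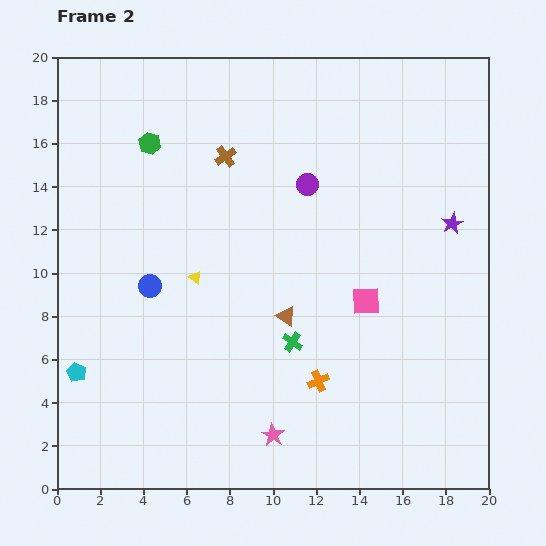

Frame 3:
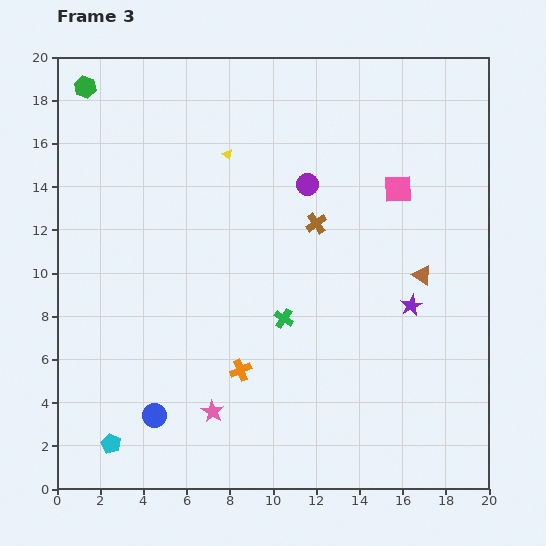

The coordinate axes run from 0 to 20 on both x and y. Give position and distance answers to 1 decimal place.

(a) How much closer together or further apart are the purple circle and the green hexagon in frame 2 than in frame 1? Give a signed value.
+3.2

Distance in frame 1: 4.3. Distance in frame 2: 7.5.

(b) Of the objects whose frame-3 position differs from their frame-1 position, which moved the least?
the green cross

(moved 2.3)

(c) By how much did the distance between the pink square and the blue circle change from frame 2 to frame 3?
+5.4

Distance in frame 2: 10.0. Distance in frame 3: 15.4.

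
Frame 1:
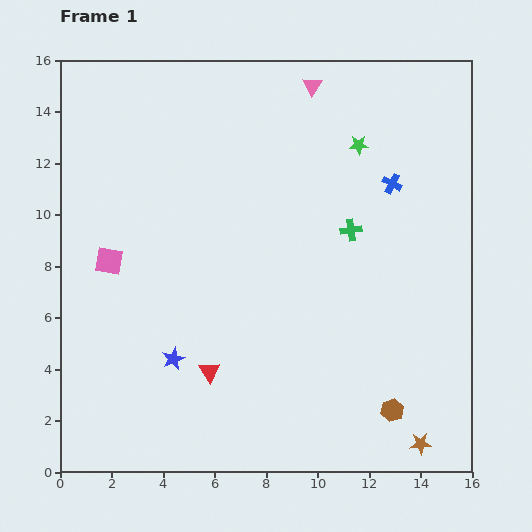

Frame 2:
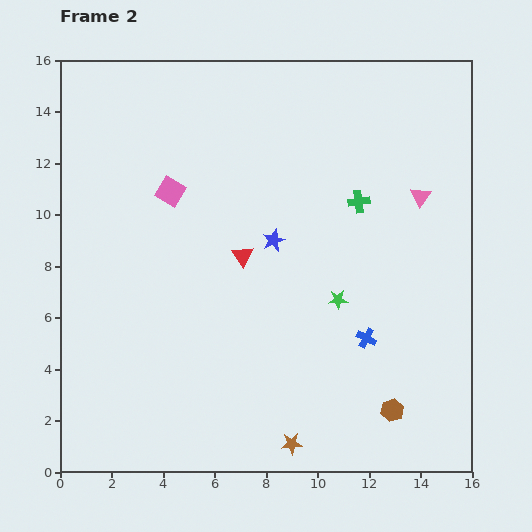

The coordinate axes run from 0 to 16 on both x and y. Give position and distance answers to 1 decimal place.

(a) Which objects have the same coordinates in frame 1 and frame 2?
the brown hexagon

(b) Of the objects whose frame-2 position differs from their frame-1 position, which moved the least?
the green cross

(moved 1.1)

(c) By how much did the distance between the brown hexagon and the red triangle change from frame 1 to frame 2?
+1.0

Distance in frame 1: 7.3. Distance in frame 2: 8.3.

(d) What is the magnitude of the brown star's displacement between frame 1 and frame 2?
5.0

The brown star moved from (14.0, 1.1) to (9.0, 1.1), a distance of √(5.0² + 0.0²) ≈ 5.0.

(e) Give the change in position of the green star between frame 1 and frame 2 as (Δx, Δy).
(-0.8, -6.0)

The green star was at (11.6, 12.7) in frame 1 and (10.8, 6.7) in frame 2.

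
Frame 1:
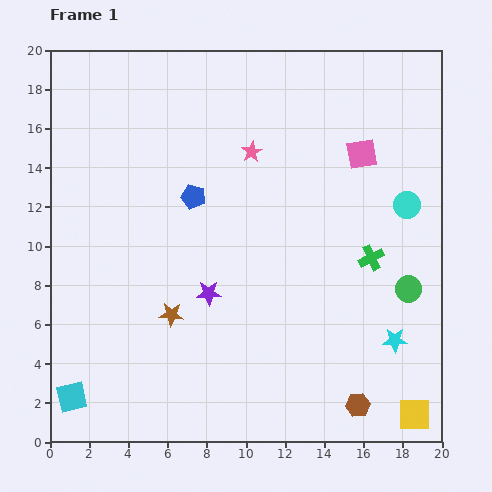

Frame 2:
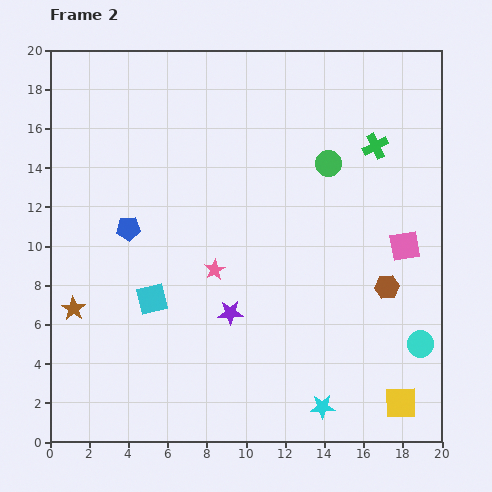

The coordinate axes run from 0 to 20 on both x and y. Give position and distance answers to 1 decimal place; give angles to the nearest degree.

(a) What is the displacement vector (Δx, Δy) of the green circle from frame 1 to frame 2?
(-4.1, 6.4)

The green circle was at (18.3, 7.8) in frame 1 and (14.2, 14.2) in frame 2.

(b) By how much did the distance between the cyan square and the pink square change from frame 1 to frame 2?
-6.1

Distance in frame 1: 19.3. Distance in frame 2: 13.2.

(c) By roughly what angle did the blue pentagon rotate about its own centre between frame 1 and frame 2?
18° counter-clockwise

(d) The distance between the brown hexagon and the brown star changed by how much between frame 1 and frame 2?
+5.4

Distance in frame 1: 10.6. Distance in frame 2: 16.0.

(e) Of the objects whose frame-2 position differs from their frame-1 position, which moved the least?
the yellow square

(moved 0.9)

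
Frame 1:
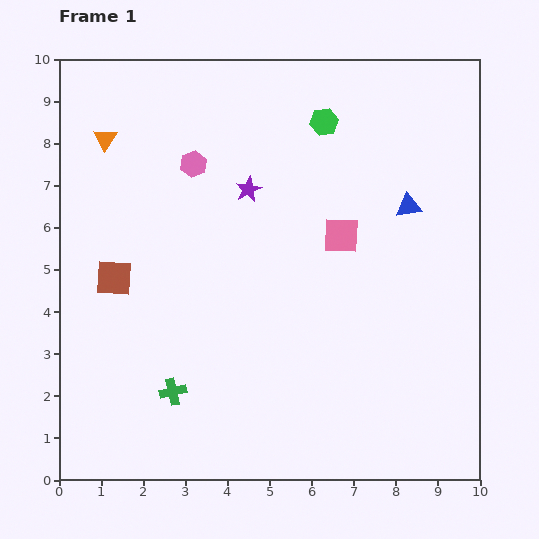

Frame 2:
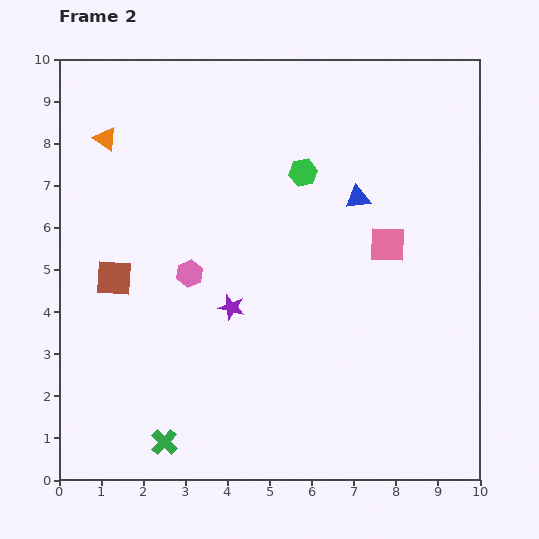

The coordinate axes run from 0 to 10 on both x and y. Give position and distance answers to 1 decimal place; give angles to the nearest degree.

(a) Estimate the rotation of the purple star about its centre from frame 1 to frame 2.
31° counter-clockwise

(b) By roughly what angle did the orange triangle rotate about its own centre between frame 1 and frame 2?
28° counter-clockwise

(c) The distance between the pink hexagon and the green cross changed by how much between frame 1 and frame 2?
-1.4

Distance in frame 1: 5.4. Distance in frame 2: 4.0.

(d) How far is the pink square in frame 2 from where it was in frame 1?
1.1

The pink square moved from (6.7, 5.8) to (7.8, 5.6), a distance of √(1.1² + 0.2²) ≈ 1.1.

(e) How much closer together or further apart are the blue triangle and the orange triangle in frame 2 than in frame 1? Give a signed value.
-1.2

Distance in frame 1: 7.4. Distance in frame 2: 6.2.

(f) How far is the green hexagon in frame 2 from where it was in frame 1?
1.3

The green hexagon moved from (6.3, 8.5) to (5.8, 7.3), a distance of √(0.5² + 1.2²) ≈ 1.3.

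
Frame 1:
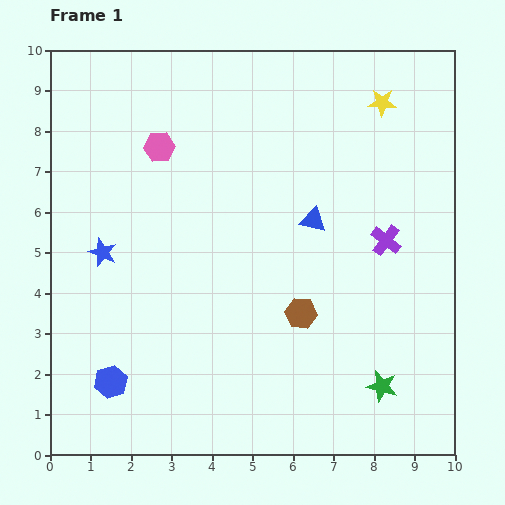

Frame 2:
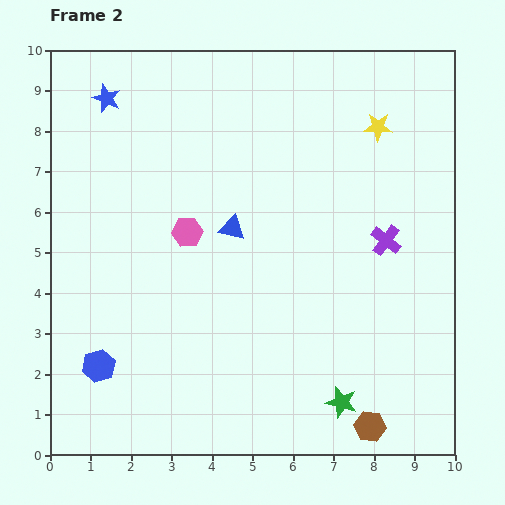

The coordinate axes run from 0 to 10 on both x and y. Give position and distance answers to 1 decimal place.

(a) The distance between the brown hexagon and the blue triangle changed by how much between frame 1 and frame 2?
+3.7

Distance in frame 1: 2.3. Distance in frame 2: 6.0.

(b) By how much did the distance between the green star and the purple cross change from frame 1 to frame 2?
+0.5

Distance in frame 1: 3.6. Distance in frame 2: 4.1.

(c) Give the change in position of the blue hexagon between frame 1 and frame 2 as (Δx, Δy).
(-0.3, 0.4)

The blue hexagon was at (1.5, 1.8) in frame 1 and (1.2, 2.2) in frame 2.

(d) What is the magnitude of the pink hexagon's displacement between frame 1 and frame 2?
2.2

The pink hexagon moved from (2.7, 7.6) to (3.4, 5.5), a distance of √(0.7² + 2.1²) ≈ 2.2.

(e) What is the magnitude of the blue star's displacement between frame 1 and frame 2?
3.8

The blue star moved from (1.3, 5.0) to (1.4, 8.8), a distance of √(0.1² + 3.8²) ≈ 3.8.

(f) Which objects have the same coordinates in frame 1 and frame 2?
the purple cross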